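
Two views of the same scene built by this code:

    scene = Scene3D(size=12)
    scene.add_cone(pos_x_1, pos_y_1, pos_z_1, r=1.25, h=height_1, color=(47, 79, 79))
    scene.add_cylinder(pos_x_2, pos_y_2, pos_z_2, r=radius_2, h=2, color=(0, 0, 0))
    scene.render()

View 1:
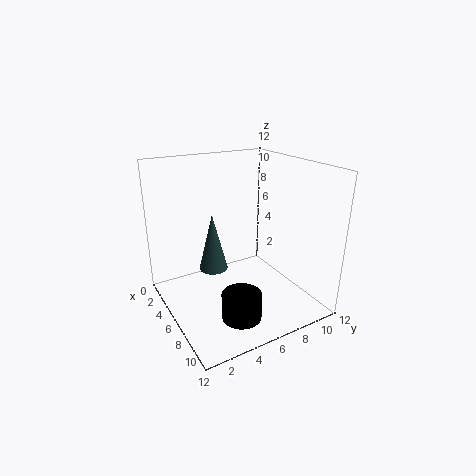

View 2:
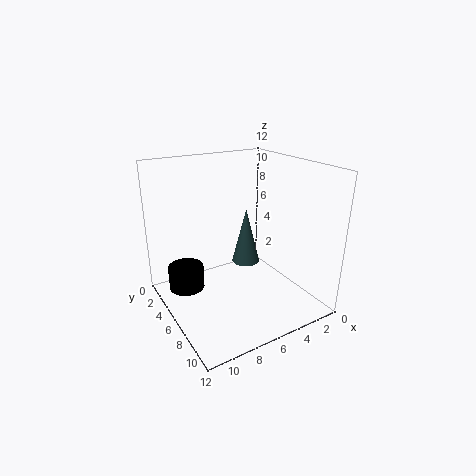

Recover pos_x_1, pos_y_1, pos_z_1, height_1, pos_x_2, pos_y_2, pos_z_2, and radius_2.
pos_x_1 = 4.25, pos_y_1 = 4.5, pos_z_1 = 2.75, height_1 = 5, pos_x_2 = 10, pos_y_2 = 4, pos_z_2 = 1.5, radius_2 = 1.5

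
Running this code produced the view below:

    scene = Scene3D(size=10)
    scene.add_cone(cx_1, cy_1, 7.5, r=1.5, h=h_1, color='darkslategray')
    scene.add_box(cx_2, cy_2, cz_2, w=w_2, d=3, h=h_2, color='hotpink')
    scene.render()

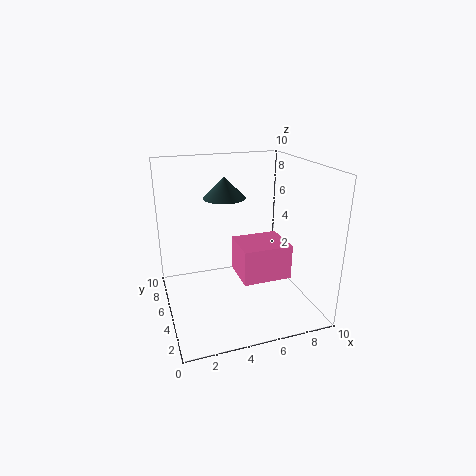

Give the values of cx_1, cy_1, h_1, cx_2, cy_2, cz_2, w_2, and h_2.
cx_1 = 4.5; cy_1 = 6.5; h_1 = 1.5; cx_2 = 5; cy_2 = 3.5; cz_2 = 2; w_2 = 3.5; h_2 = 2.5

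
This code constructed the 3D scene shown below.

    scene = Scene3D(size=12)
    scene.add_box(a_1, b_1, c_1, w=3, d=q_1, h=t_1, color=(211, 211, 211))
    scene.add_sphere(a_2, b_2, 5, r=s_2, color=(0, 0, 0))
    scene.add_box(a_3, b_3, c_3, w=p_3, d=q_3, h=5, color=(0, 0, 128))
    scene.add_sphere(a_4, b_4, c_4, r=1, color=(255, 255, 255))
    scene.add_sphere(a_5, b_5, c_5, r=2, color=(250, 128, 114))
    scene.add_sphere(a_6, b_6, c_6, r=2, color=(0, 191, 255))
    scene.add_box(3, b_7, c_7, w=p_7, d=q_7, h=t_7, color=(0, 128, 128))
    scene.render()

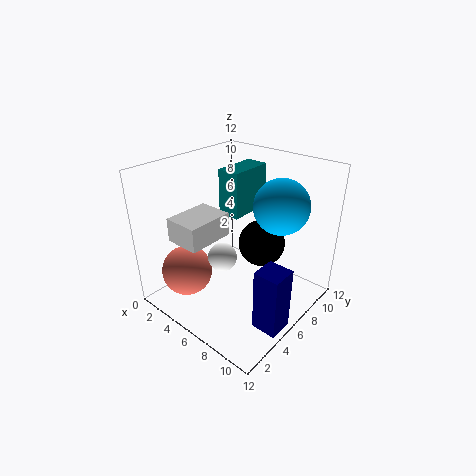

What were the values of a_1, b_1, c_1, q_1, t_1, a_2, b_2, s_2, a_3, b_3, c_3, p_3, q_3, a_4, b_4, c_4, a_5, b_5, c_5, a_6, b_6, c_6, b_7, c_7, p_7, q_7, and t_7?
a_1 = 2; b_1 = 2; c_1 = 6; q_1 = 4; t_1 = 2; a_2 = 7; b_2 = 8; s_2 = 2; a_3 = 10; b_3 = 3; c_3 = 1; p_3 = 2; q_3 = 2; a_4 = 8; b_4 = 2; c_4 = 7; a_5 = 4; b_5 = 2; c_5 = 4; a_6 = 10; b_6 = 6; c_6 = 10; b_7 = 7; c_7 = 7; p_7 = 2; q_7 = 4; t_7 = 4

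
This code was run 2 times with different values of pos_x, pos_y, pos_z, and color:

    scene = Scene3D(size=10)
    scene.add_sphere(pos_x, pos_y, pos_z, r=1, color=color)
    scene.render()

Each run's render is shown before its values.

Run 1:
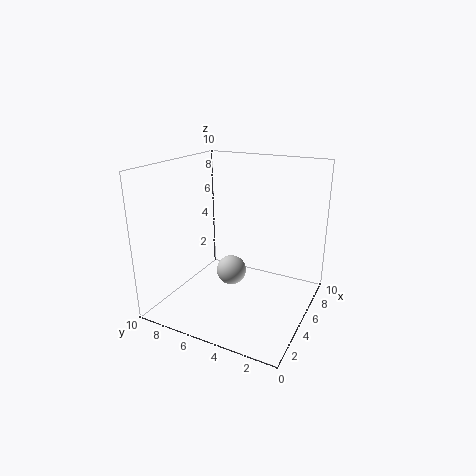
pos_x = 4, pos_y = 5, pos_z = 3, color = 'lightgray'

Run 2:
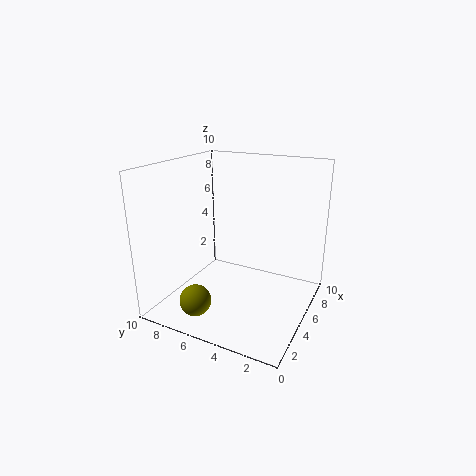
pos_x = 1, pos_y = 6, pos_z = 2, color = 'olive'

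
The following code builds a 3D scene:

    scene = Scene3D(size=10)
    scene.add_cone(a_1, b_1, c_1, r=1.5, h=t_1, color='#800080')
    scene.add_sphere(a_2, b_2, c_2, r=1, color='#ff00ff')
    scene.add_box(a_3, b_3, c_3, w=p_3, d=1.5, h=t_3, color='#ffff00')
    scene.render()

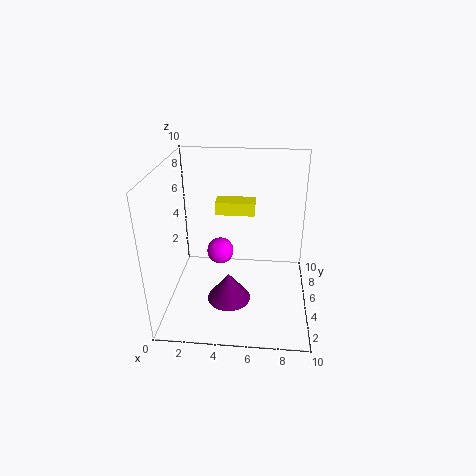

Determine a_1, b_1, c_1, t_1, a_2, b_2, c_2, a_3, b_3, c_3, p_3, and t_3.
a_1 = 4.5; b_1 = 3.5; c_1 = 1; t_1 = 2; a_2 = 3.5; b_2 = 6.5; c_2 = 3; a_3 = 3; b_3 = 7.5; c_3 = 5.5; p_3 = 3; t_3 = 1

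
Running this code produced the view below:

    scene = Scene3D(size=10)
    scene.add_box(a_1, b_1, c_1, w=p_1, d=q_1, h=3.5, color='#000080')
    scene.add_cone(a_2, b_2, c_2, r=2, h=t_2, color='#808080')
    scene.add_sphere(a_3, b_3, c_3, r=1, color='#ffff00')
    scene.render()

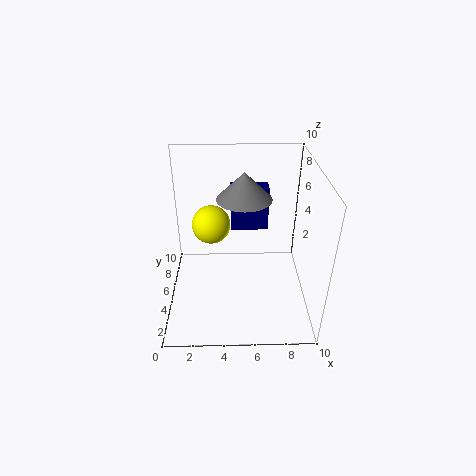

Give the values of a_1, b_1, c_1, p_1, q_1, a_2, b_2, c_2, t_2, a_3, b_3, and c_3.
a_1 = 4.5; b_1 = 8.5; c_1 = 3.5; p_1 = 3; q_1 = 1.5; a_2 = 5.5; b_2 = 7; c_2 = 7; t_2 = 2; a_3 = 3.5; b_3 = 1; c_3 = 8.5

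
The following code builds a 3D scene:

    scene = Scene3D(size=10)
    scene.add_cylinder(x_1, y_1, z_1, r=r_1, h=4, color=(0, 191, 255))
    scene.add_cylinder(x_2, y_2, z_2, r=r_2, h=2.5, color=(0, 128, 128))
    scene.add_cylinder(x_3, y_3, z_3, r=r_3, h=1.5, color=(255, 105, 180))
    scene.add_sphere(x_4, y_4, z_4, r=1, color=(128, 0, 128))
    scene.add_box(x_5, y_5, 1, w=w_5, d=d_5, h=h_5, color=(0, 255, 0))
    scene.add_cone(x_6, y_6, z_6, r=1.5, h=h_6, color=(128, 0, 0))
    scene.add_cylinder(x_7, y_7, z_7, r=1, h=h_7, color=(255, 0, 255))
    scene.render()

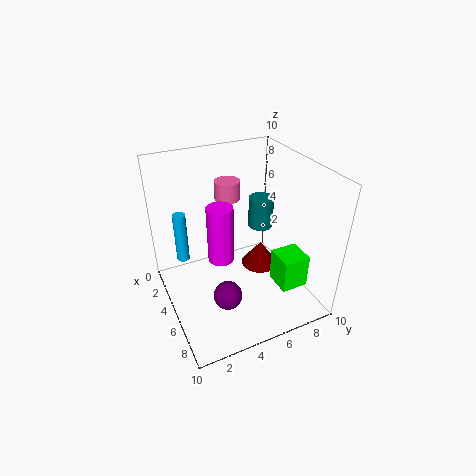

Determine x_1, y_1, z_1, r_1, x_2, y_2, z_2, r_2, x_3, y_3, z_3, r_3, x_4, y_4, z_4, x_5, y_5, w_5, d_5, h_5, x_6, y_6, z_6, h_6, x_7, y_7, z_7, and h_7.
x_1 = 1
y_1 = 2
z_1 = 1.5
r_1 = 0.5
x_2 = 2
y_2 = 8.5
z_2 = 3.5
r_2 = 1
x_3 = 1
y_3 = 6
z_3 = 6
r_3 = 1
x_4 = 6.5
y_4 = 3.5
z_4 = 1.5
x_5 = 5.5
y_5 = 7.5
w_5 = 2
d_5 = 2
h_5 = 2.5
x_6 = 3
y_6 = 8
z_6 = 0.5
h_6 = 2
x_7 = 3
y_7 = 4.5
z_7 = 2
h_7 = 4.5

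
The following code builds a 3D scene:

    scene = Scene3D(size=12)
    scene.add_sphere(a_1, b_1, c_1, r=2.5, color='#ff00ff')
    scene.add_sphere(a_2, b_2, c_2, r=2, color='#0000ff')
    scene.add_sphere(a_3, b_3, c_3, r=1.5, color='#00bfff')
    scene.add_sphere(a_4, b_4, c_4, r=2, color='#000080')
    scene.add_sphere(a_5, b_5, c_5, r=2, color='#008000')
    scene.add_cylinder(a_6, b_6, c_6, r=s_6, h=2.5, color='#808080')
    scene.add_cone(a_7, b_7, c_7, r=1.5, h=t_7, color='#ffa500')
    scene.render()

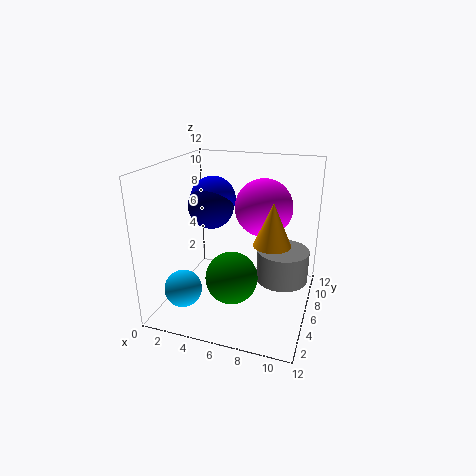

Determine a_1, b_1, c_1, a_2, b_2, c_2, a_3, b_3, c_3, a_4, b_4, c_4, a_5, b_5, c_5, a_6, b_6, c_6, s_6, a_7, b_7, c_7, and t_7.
a_1 = 7.5, b_1 = 8.5, c_1 = 8, a_2 = 3, b_2 = 8, c_2 = 8.5, a_3 = 2.5, b_3 = 2.5, c_3 = 2.5, a_4 = 3, b_4 = 7.5, c_4 = 8, a_5 = 6.5, b_5 = 3, c_5 = 4, a_6 = 10, b_6 = 5, c_6 = 3.5, s_6 = 2, a_7 = 9, b_7 = 5.5, c_7 = 6, t_7 = 3.5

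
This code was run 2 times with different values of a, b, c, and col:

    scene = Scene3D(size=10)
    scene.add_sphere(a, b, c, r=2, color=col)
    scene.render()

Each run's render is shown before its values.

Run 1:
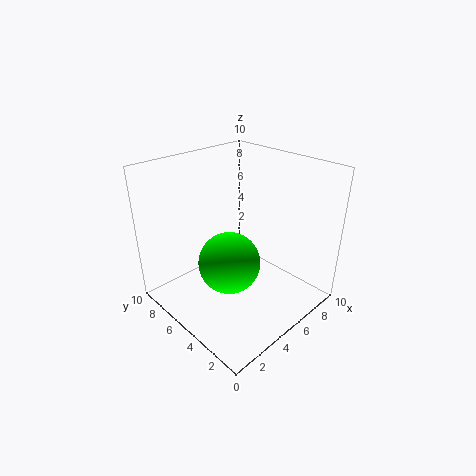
a = 3.25
b = 4
c = 4.25
col = 'lime'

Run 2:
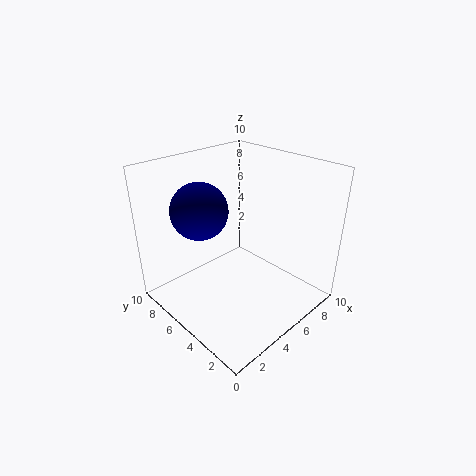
a = 3.5
b = 7.25
c = 6.75
col = 'navy'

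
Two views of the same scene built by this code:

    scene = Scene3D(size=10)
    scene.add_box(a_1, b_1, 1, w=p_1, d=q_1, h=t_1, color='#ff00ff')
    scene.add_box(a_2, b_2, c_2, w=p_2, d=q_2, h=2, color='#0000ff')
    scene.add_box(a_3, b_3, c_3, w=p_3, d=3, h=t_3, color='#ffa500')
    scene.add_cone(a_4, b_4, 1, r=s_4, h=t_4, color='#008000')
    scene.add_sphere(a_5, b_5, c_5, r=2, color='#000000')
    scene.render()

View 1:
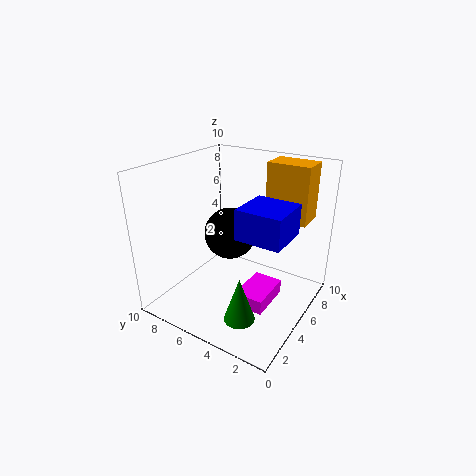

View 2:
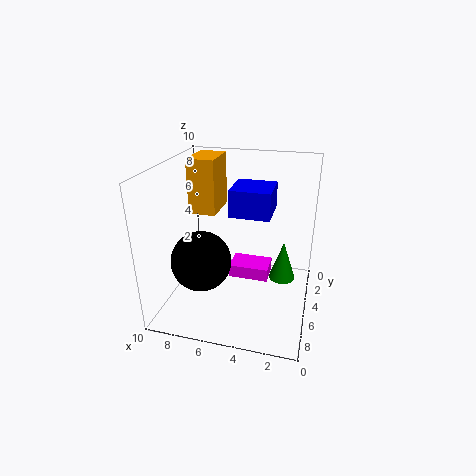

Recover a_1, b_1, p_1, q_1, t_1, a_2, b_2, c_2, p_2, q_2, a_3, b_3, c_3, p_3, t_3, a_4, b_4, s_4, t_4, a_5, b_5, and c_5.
a_1 = 3; b_1 = 2; p_1 = 3; q_1 = 2; t_1 = 1; a_2 = 3; b_2 = 1; c_2 = 6; p_2 = 3; q_2 = 3; a_3 = 7; b_3 = 1; c_3 = 6; p_3 = 2; t_3 = 4; a_4 = 2; b_4 = 3; s_4 = 1; t_4 = 3; a_5 = 7; b_5 = 7; c_5 = 4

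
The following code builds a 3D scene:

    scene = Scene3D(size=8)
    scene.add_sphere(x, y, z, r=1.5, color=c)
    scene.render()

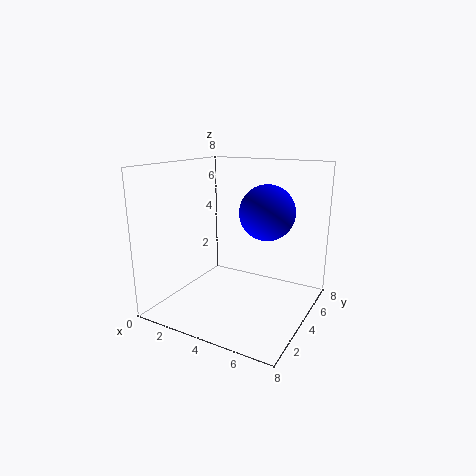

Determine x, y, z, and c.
x = 5.5
y = 4.5
z = 5.5
c = 'blue'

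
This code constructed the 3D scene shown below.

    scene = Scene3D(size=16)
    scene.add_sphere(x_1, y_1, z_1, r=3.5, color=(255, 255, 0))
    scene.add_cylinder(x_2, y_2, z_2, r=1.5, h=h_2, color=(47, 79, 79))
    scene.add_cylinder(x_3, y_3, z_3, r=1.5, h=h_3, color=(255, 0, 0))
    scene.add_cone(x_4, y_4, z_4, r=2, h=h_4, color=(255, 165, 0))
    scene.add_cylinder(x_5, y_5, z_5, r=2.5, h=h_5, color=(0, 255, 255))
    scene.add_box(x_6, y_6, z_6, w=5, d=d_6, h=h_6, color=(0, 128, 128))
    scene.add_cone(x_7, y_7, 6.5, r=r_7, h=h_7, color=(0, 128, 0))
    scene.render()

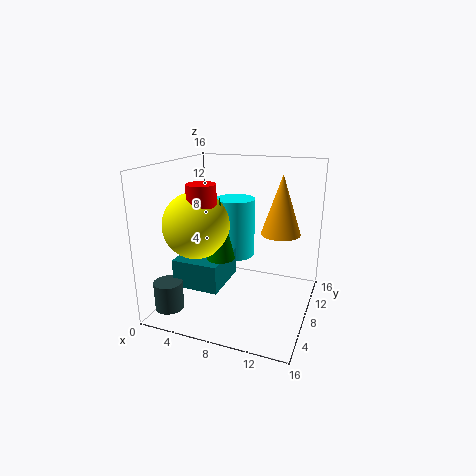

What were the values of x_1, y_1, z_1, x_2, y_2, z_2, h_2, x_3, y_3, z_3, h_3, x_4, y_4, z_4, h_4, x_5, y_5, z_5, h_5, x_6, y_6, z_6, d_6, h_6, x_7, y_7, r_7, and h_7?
x_1 = 4.5; y_1 = 5; z_1 = 10; x_2 = 2.5; y_2 = 2; z_2 = 1.5; h_2 = 3; x_3 = 5.5; y_3 = 4.5; z_3 = 11; h_3 = 3.5; x_4 = 13; y_4 = 7; z_4 = 9.5; h_4 = 6; x_5 = 5.5; y_5 = 13.5; z_5 = 3.5; h_5 = 7.5; x_6 = 2.5; y_6 = 3; z_6 = 3.5; d_6 = 5.5; h_6 = 3; x_7 = 7; y_7 = 5.5; r_7 = 1.5; h_7 = 6.5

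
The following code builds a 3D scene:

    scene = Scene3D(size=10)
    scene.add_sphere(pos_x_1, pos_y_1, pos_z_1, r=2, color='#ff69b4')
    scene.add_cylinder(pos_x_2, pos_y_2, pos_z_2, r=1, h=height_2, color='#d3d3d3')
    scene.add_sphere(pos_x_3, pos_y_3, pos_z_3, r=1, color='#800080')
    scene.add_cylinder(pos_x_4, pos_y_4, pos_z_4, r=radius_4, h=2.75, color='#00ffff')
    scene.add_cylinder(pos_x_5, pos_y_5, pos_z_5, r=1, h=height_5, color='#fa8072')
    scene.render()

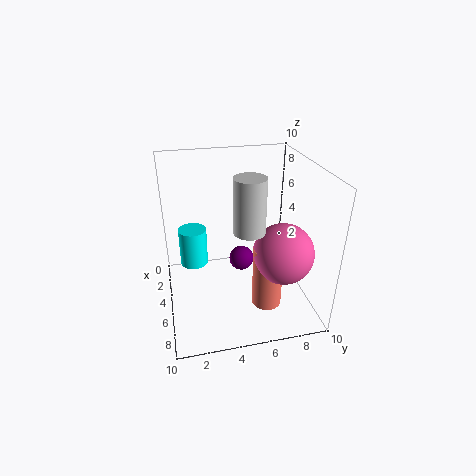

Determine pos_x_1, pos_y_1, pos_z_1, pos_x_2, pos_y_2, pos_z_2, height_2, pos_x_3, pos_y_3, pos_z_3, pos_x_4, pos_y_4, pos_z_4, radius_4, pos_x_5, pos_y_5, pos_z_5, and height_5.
pos_x_1 = 7.25; pos_y_1 = 7.5; pos_z_1 = 4.75; pos_x_2 = 7; pos_y_2 = 5.25; pos_z_2 = 6.5; height_2 = 3.5; pos_x_3 = 2; pos_y_3 = 6; pos_z_3 = 1.25; pos_x_4 = 3.5; pos_y_4 = 2; pos_z_4 = 2.5; radius_4 = 1; pos_x_5 = 7.25; pos_y_5 = 6.5; pos_z_5 = 1; height_5 = 4.25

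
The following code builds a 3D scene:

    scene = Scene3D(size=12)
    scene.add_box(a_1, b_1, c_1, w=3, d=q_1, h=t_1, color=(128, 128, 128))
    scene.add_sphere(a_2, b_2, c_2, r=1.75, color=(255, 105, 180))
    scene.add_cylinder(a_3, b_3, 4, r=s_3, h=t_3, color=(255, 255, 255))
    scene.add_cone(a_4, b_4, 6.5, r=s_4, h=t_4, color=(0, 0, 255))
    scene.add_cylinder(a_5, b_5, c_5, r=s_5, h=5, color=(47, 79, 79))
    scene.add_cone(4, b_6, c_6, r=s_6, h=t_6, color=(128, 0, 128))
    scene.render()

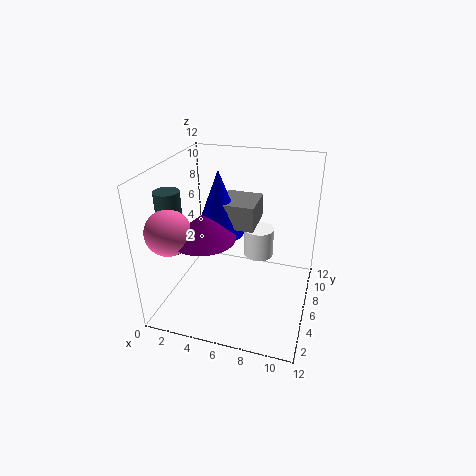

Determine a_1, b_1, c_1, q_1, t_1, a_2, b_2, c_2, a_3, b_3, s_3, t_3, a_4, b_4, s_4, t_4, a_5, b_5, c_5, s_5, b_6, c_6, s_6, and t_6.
a_1 = 4.5; b_1 = 5; c_1 = 7.25; q_1 = 3.25; t_1 = 2; a_2 = 1.75; b_2 = 2.25; c_2 = 7.75; a_3 = 7.5; b_3 = 7.25; s_3 = 1.25; t_3 = 2.5; a_4 = 4.5; b_4 = 5.75; s_4 = 2; t_4 = 5.25; a_5 = 1.25; b_5 = 3.5; c_5 = 5.5; s_5 = 1; b_6 = 3.5; c_6 = 7; s_6 = 2.5; t_6 = 2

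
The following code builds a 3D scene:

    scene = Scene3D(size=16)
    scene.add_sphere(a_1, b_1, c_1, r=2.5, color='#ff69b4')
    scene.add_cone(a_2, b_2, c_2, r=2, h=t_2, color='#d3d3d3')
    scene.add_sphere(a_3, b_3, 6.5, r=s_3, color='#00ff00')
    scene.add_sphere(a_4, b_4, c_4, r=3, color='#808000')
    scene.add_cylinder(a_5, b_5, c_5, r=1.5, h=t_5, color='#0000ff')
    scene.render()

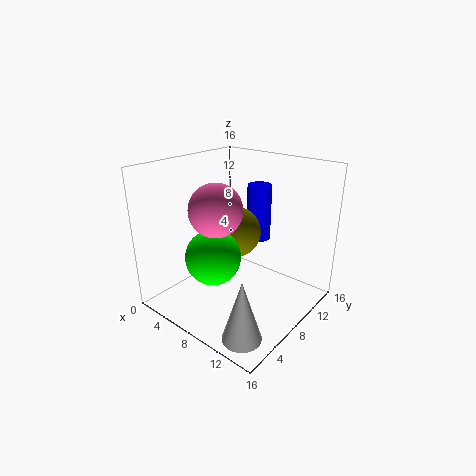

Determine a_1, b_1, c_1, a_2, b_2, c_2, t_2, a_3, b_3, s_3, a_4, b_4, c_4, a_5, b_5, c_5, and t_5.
a_1 = 9.5; b_1 = 3; c_1 = 13; a_2 = 13; b_2 = 2.5; c_2 = 0.5; t_2 = 6.5; a_3 = 7; b_3 = 5; s_3 = 3; a_4 = 6; b_4 = 10; c_4 = 7.5; a_5 = 6.5; b_5 = 14; c_5 = 5.5; t_5 = 7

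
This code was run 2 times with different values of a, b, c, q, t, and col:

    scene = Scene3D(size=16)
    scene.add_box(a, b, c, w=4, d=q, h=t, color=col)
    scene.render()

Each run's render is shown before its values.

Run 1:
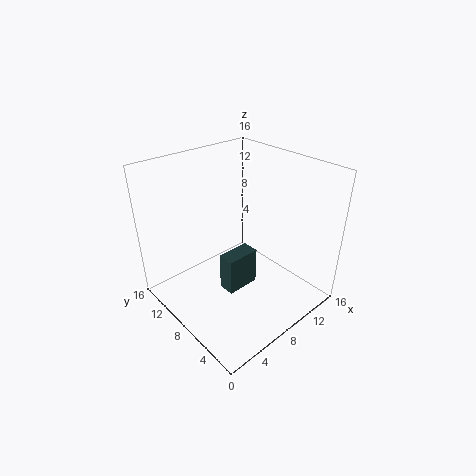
a = 6.5
b = 7.5
c = 1
q = 2
t = 4.5
col = 'darkslategray'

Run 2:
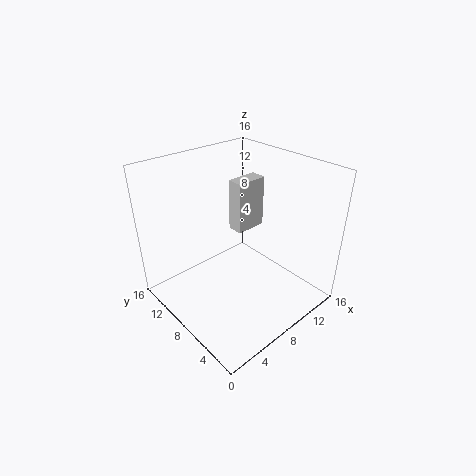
a = 11
b = 11
c = 6
q = 2
t = 6.5
col = 'lightgray'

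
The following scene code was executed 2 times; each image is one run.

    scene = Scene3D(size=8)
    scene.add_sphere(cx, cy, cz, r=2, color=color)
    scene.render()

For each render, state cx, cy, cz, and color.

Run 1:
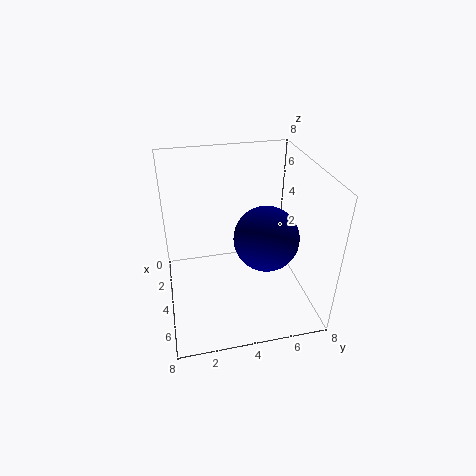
cx = 3, cy = 6, cz = 3, color = 'navy'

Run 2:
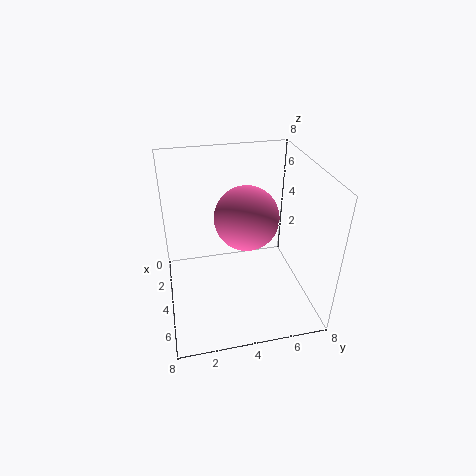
cx = 2, cy = 5, cz = 4, color = 'hotpink'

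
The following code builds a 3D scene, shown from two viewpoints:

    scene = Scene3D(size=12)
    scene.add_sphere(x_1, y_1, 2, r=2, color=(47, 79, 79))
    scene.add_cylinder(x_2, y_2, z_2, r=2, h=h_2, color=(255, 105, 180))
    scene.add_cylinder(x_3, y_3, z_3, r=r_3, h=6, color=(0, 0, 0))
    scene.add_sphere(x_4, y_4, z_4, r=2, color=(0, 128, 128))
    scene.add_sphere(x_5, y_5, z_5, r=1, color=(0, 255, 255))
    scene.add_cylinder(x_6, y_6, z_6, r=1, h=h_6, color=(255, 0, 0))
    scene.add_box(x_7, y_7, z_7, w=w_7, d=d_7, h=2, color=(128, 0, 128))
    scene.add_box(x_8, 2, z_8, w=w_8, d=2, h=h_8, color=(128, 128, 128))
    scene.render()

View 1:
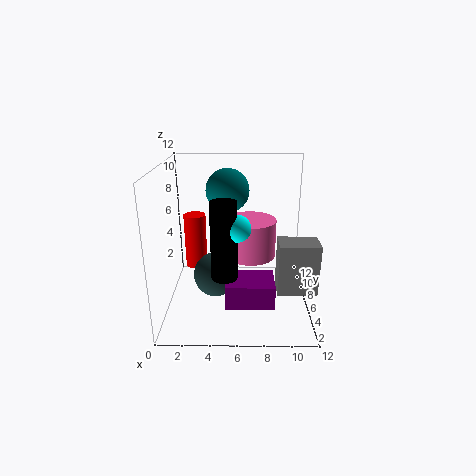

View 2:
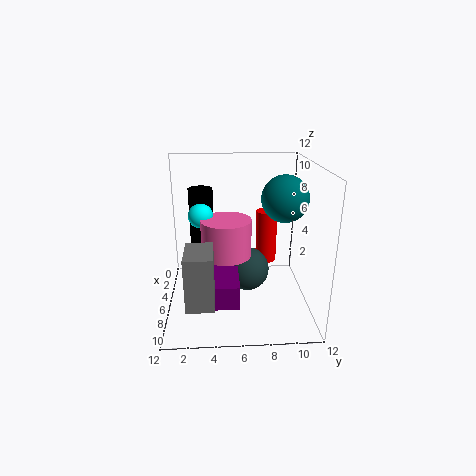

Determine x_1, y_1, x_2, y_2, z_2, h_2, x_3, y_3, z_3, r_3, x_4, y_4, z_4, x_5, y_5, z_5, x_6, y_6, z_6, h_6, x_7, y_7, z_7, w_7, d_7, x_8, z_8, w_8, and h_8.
x_1 = 4
y_1 = 7
x_2 = 7
y_2 = 5
z_2 = 5
h_2 = 3
x_3 = 5
y_3 = 3
z_3 = 4
r_3 = 1
x_4 = 5
y_4 = 10
z_4 = 9
x_5 = 6
y_5 = 3
z_5 = 8
x_6 = 2
y_6 = 9
z_6 = 2
h_6 = 5
x_7 = 5
y_7 = 3
z_7 = 1
w_7 = 4
d_7 = 3
x_8 = 9
z_8 = 3
w_8 = 3
h_8 = 4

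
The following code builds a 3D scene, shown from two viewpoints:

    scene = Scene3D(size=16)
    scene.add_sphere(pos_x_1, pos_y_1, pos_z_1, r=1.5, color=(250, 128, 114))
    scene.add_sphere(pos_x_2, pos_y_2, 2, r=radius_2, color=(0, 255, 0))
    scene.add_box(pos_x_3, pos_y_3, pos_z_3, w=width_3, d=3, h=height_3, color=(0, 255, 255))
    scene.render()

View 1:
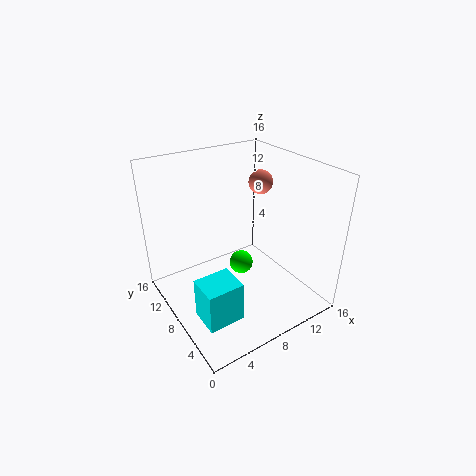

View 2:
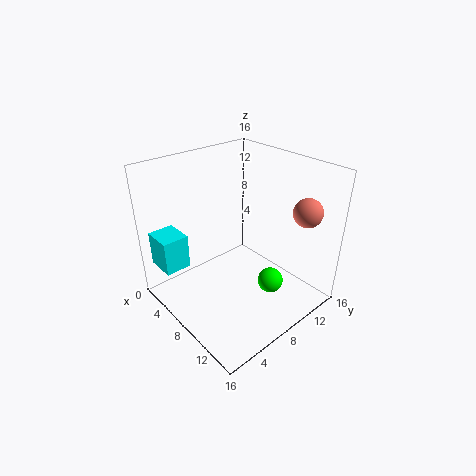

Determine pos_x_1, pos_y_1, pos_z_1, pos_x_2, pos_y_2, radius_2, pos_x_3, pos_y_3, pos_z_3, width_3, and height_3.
pos_x_1 = 14
pos_y_1 = 12
pos_z_1 = 12
pos_x_2 = 10.5
pos_y_2 = 11
radius_2 = 1.5
pos_x_3 = 0.5
pos_y_3 = 1
pos_z_3 = 4
width_3 = 3.5
height_3 = 4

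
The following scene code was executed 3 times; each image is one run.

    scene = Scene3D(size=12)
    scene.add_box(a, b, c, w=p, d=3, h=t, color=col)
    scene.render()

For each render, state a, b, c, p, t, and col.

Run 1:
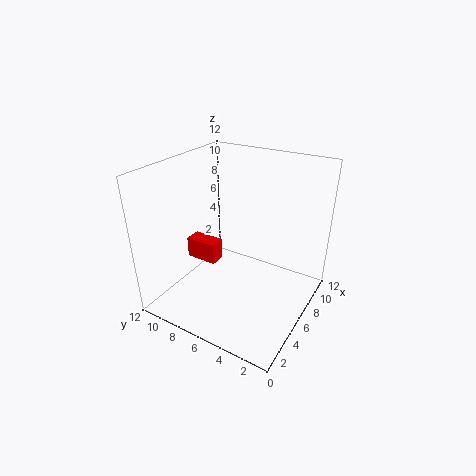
a = 6.5, b = 9, c = 2, p = 1.5, t = 2, col = 'red'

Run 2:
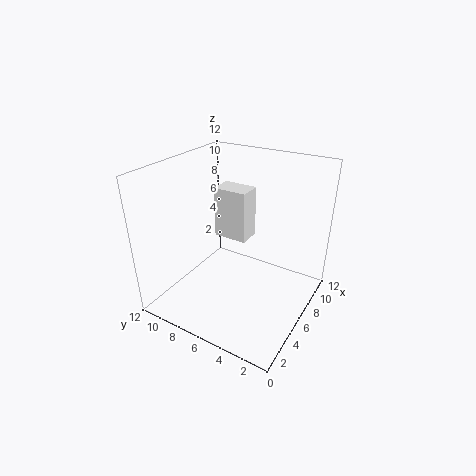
a = 7, b = 6, c = 5, p = 2, t = 4.5, col = 'white'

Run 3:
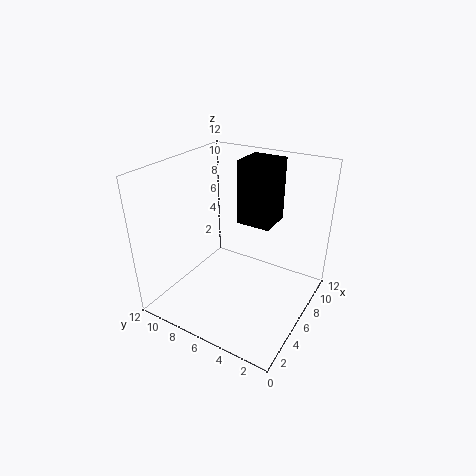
a = 7.5, b = 4, c = 6.5, p = 3, t = 5.5, col = 'black'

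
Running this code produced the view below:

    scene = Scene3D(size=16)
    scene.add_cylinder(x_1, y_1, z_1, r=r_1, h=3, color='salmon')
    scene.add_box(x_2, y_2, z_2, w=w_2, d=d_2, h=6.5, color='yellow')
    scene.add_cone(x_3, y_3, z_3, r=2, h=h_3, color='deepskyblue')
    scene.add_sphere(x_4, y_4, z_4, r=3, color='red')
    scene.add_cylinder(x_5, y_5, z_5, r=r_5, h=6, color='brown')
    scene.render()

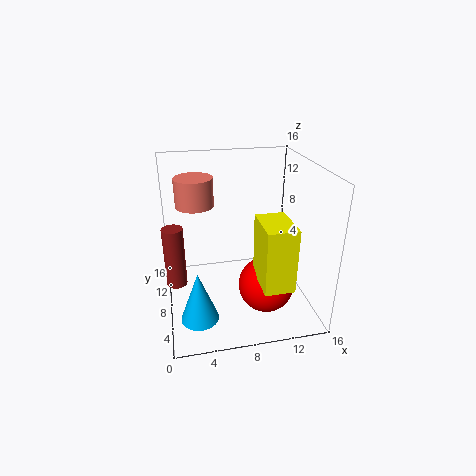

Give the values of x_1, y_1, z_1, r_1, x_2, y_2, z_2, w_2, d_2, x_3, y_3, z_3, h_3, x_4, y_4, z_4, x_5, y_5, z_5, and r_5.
x_1 = 3.5
y_1 = 8.5
z_1 = 12
r_1 = 2
x_2 = 9
y_2 = 0.5
z_2 = 5.5
w_2 = 3
d_2 = 4.5
x_3 = 3
y_3 = 4
z_3 = 1
h_3 = 5.5
x_4 = 10.5
y_4 = 5
z_4 = 3.5
x_5 = 1
y_5 = 4.5
z_5 = 5.5
r_5 = 1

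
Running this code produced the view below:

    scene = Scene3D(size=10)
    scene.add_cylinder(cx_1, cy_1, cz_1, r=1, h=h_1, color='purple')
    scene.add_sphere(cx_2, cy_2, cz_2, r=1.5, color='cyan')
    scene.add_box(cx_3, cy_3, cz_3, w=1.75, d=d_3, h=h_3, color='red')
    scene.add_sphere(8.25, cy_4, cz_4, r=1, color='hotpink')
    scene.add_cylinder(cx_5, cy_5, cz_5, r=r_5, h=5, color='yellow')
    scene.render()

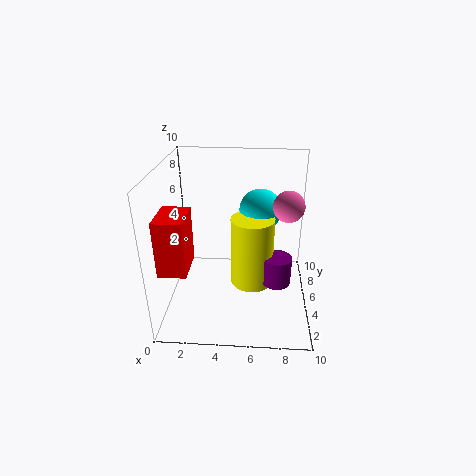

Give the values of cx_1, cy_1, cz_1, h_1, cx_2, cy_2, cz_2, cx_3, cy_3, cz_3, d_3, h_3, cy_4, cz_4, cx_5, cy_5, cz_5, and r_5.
cx_1 = 7.75, cy_1 = 4.25, cz_1 = 2, h_1 = 2, cx_2 = 6.5, cy_2 = 6.5, cz_2 = 6.5, cx_3 = 0.5, cy_3 = 0.75, cz_3 = 4.5, d_3 = 2.5, h_3 = 3.5, cy_4 = 4.25, cz_4 = 7.75, cx_5 = 6, cy_5 = 5, cz_5 = 1.5, r_5 = 1.5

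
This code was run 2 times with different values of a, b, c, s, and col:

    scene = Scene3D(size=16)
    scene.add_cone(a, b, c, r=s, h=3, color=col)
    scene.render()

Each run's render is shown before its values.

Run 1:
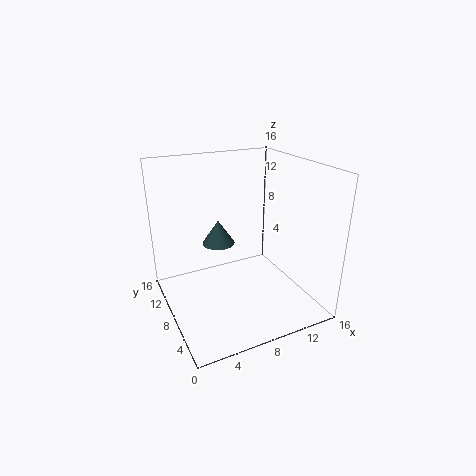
a = 7.5, b = 12.5, c = 5.5, s = 2, col = 'darkslategray'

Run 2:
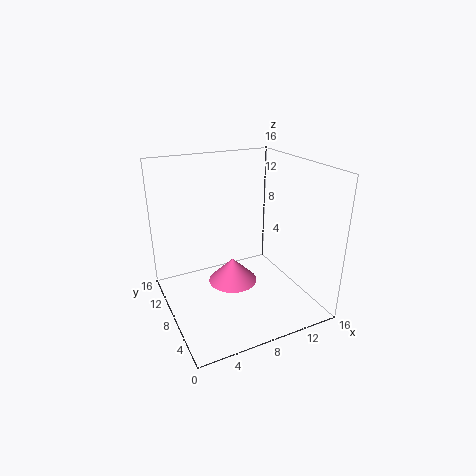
a = 8.5, b = 10.5, c = 1, s = 3, col = 'hotpink'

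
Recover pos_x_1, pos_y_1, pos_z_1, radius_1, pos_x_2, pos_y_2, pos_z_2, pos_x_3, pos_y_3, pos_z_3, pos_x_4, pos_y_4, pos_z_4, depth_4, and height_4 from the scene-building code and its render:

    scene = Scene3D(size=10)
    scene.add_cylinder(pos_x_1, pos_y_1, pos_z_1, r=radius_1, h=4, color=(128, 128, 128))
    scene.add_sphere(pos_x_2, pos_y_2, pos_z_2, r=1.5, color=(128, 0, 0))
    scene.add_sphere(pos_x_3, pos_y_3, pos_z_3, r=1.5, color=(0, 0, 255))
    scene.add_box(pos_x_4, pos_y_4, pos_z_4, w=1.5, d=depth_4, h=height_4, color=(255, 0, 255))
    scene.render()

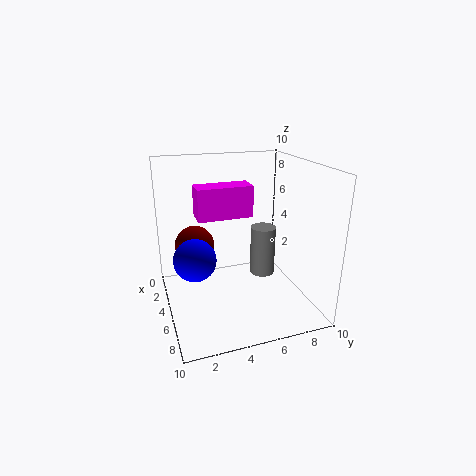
pos_x_1 = 2.5, pos_y_1 = 8, pos_z_1 = 0.5, radius_1 = 1, pos_x_2 = 2, pos_y_2 = 2.5, pos_z_2 = 3.5, pos_x_3 = 4.5, pos_y_3 = 2, pos_z_3 = 3.5, pos_x_4 = 5, pos_y_4 = 2, pos_z_4 = 7, depth_4 = 3.5, height_4 = 2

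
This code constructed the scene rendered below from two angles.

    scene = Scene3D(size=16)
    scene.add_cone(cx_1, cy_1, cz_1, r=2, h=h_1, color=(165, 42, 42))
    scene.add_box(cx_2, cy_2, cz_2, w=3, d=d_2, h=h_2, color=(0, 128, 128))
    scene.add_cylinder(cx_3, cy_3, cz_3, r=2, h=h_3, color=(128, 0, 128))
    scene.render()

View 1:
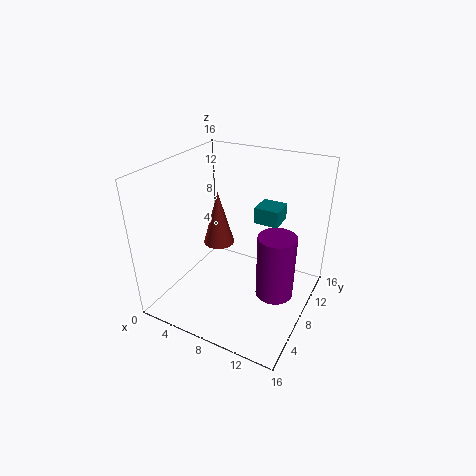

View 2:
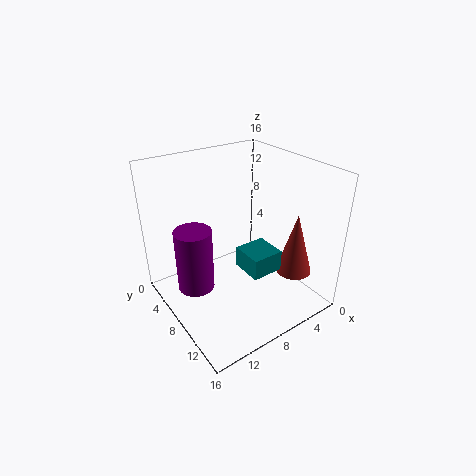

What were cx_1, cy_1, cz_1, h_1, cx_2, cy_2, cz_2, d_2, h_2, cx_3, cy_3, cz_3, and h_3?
cx_1 = 3
cy_1 = 12
cz_1 = 4
h_1 = 7
cx_2 = 8
cy_2 = 12
cz_2 = 8
d_2 = 3
h_2 = 2
cx_3 = 13
cy_3 = 7
cz_3 = 3
h_3 = 7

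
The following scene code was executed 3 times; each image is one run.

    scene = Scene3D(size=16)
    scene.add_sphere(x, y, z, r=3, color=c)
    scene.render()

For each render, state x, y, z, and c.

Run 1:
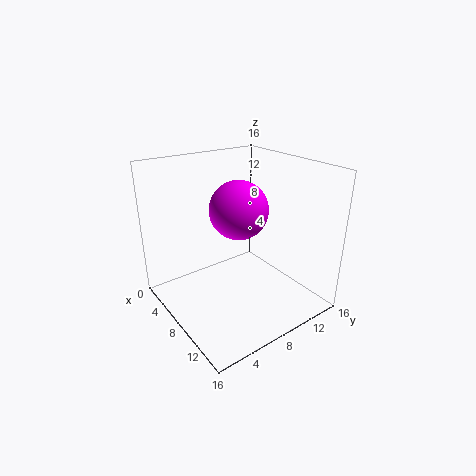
x = 9.5
y = 7
z = 12
c = 'magenta'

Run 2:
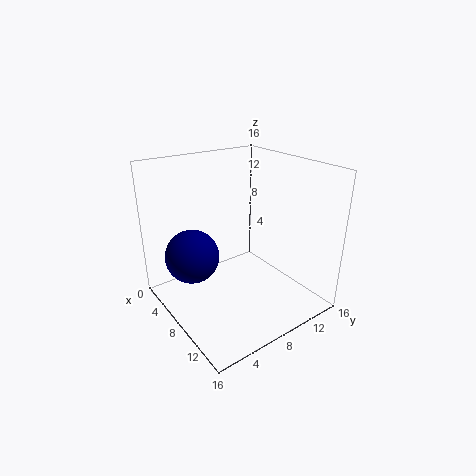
x = 5.5
y = 3.5
z = 6
c = 'navy'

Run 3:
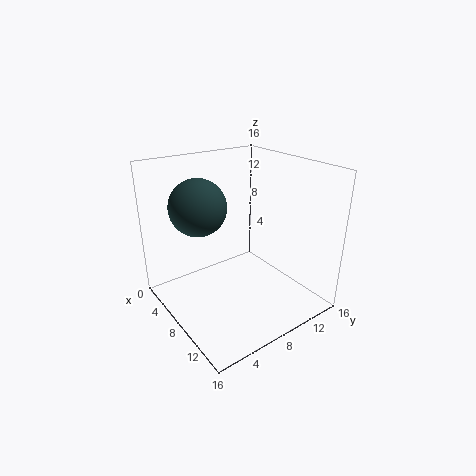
x = 6.5
y = 4
z = 12
c = 'darkslategray'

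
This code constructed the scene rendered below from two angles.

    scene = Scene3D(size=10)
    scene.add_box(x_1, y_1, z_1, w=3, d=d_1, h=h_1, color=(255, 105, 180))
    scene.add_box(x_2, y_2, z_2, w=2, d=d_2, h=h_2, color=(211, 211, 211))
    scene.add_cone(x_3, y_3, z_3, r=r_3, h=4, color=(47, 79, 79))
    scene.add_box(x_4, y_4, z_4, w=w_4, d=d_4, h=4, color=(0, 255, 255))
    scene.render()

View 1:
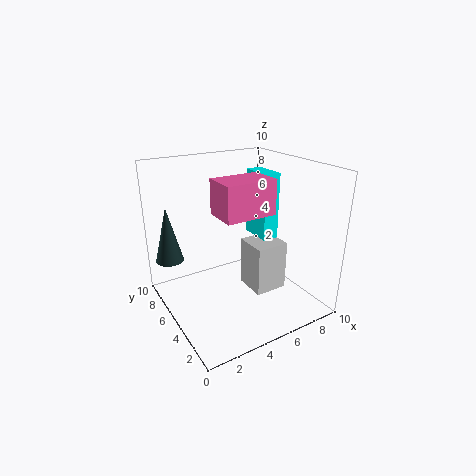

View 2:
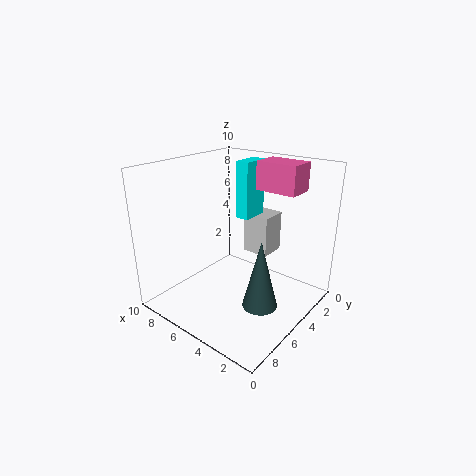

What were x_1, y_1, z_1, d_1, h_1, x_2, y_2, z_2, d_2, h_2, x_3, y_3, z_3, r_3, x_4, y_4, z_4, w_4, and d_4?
x_1 = 2; y_1 = 1; z_1 = 8; d_1 = 2; h_1 = 2; x_2 = 4; y_2 = 1; z_2 = 3; d_2 = 2; h_2 = 3; x_3 = 1; y_3 = 8; z_3 = 3; r_3 = 1; x_4 = 5; y_4 = 2; z_4 = 6; w_4 = 1; d_4 = 2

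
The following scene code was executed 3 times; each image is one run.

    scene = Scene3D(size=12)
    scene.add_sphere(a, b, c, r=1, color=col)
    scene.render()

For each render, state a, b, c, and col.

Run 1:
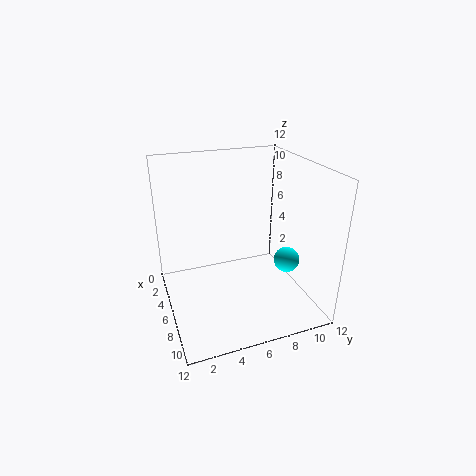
a = 9; b = 9; c = 5; col = 'cyan'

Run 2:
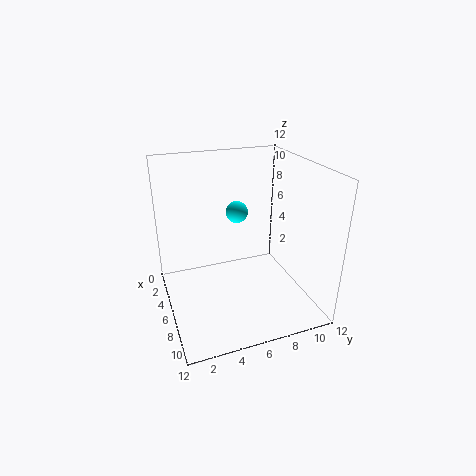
a = 3; b = 7; c = 7; col = 'cyan'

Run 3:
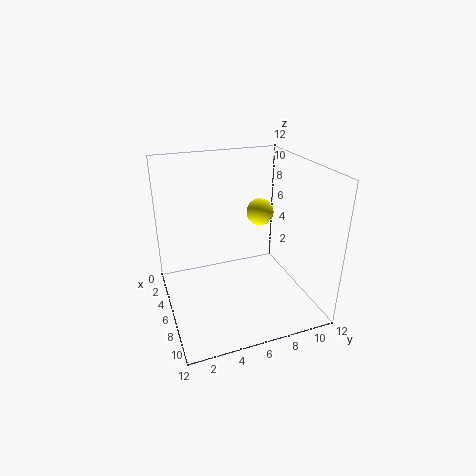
a = 8; b = 7; c = 9; col = 'yellow'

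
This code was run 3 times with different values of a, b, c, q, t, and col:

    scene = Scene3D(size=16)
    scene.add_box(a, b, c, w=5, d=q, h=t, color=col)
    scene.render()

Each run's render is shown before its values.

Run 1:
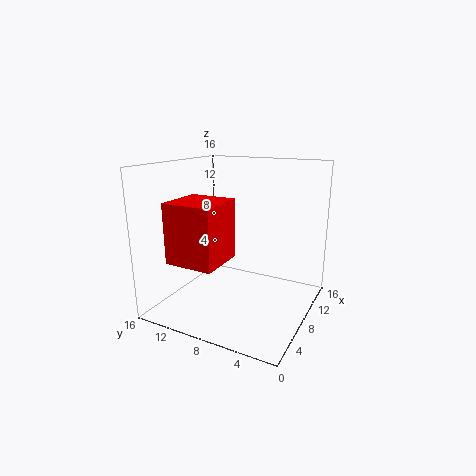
a = 0.5
b = 7
c = 7
q = 5
t = 6
col = 'red'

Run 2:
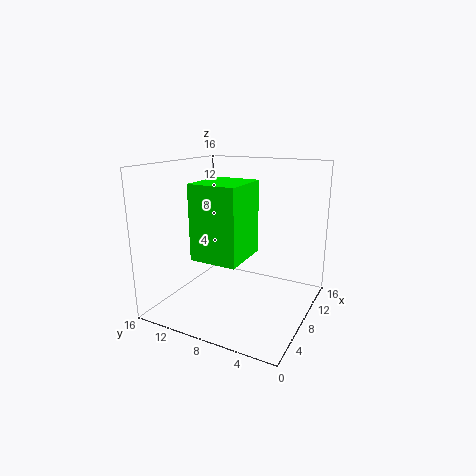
a = 0.5
b = 4.5
c = 8
q = 4.5
t = 7
col = 'lime'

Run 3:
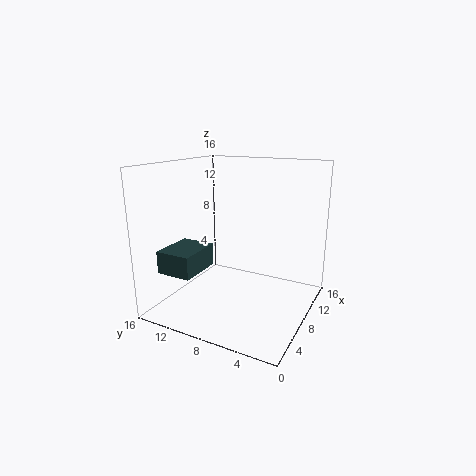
a = 2.5
b = 11
c = 4.5
q = 4
t = 2.5
col = 'darkslategray'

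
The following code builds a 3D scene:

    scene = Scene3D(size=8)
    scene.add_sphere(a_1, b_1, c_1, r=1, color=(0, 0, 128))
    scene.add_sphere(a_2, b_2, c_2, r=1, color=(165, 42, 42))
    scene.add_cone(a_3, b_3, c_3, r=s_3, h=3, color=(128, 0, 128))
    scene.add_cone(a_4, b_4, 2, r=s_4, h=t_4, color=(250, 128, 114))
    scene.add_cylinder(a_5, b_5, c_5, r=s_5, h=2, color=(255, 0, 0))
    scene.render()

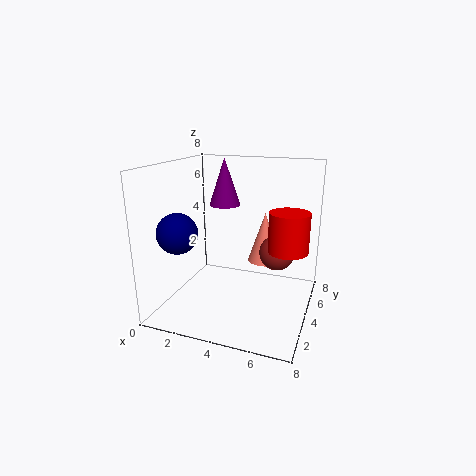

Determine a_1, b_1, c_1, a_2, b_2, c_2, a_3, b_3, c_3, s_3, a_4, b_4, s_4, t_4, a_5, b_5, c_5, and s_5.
a_1 = 2
b_1 = 1
c_1 = 5
a_2 = 6
b_2 = 5
c_2 = 3
a_3 = 2
b_3 = 7
c_3 = 5
s_3 = 1
a_4 = 5
b_4 = 6
s_4 = 1
t_4 = 3
a_5 = 7
b_5 = 3
c_5 = 4
s_5 = 1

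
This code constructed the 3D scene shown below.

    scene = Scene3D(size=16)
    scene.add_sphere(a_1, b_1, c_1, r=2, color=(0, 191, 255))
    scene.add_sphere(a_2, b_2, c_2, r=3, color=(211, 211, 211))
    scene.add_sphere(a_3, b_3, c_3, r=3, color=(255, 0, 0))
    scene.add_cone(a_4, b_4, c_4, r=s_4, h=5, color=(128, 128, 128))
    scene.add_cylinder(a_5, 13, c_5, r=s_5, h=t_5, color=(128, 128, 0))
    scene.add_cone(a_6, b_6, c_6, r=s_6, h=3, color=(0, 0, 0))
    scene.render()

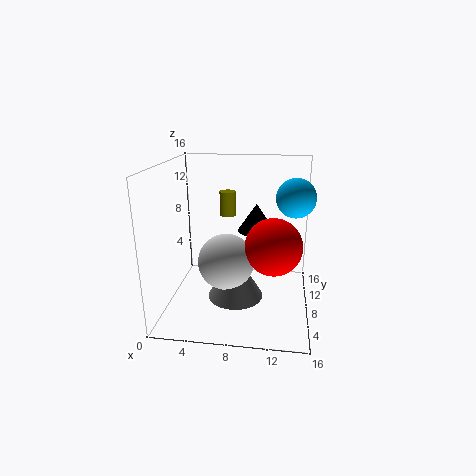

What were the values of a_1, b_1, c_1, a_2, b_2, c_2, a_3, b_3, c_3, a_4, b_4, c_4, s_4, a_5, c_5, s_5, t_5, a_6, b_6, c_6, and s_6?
a_1 = 14, b_1 = 7, c_1 = 13, a_2 = 7, b_2 = 6, c_2 = 6, a_3 = 12, b_3 = 6, c_3 = 8, a_4 = 8, b_4 = 6, c_4 = 2, s_4 = 3, a_5 = 6, c_5 = 9, s_5 = 1, t_5 = 3, a_6 = 10, b_6 = 8, c_6 = 9, s_6 = 2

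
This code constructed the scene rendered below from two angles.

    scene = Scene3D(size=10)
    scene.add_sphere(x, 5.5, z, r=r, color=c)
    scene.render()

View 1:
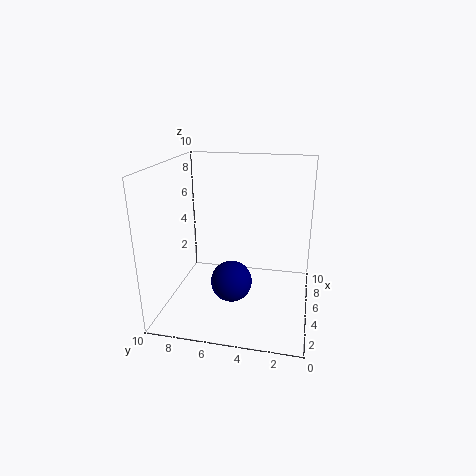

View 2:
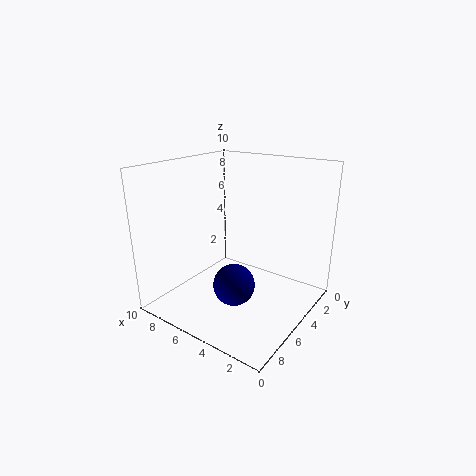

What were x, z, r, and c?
x = 5
z = 1.5
r = 1.5
c = 'navy'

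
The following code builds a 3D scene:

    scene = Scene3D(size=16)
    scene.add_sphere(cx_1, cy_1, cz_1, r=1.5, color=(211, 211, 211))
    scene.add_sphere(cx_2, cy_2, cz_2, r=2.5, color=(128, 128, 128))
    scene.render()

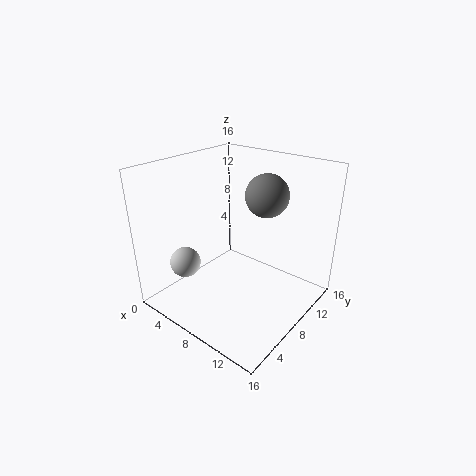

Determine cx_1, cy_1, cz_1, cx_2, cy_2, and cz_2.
cx_1 = 6.5; cy_1 = 1.5; cz_1 = 7.5; cx_2 = 9; cy_2 = 12; cz_2 = 12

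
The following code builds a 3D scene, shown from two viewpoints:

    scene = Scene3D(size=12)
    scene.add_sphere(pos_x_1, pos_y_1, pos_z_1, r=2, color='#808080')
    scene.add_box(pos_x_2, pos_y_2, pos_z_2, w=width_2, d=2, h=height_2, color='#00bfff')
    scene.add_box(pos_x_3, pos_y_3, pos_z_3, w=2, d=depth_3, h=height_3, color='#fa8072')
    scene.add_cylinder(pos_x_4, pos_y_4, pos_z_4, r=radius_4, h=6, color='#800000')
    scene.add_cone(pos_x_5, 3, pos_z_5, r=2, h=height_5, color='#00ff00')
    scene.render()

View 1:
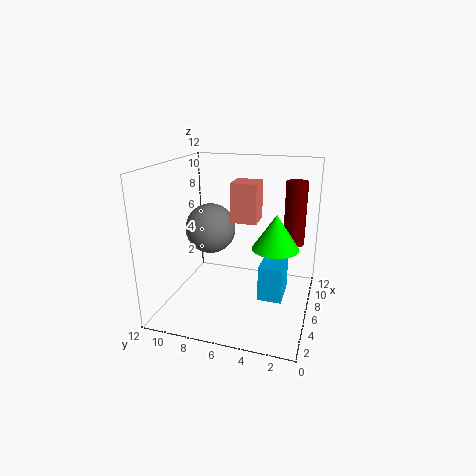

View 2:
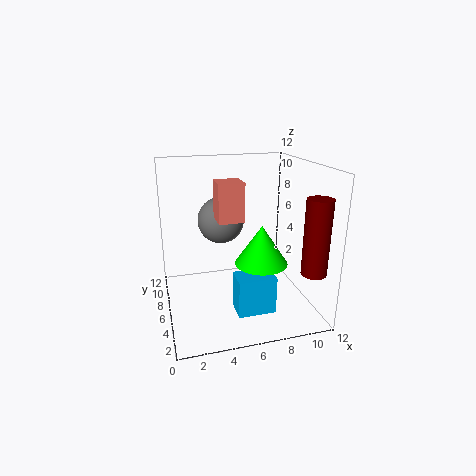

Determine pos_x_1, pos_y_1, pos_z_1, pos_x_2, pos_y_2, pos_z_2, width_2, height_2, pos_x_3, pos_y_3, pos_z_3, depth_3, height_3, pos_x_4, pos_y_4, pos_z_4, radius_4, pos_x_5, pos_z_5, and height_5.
pos_x_1 = 5
pos_y_1 = 8
pos_z_1 = 7
pos_x_2 = 5
pos_y_2 = 2
pos_z_2 = 1
width_2 = 3
height_2 = 3
pos_x_3 = 4
pos_y_3 = 4
pos_z_3 = 8
depth_3 = 2
height_3 = 3
pos_x_4 = 11
pos_y_4 = 2
pos_z_4 = 4
radius_4 = 1
pos_x_5 = 7
pos_z_5 = 5
height_5 = 3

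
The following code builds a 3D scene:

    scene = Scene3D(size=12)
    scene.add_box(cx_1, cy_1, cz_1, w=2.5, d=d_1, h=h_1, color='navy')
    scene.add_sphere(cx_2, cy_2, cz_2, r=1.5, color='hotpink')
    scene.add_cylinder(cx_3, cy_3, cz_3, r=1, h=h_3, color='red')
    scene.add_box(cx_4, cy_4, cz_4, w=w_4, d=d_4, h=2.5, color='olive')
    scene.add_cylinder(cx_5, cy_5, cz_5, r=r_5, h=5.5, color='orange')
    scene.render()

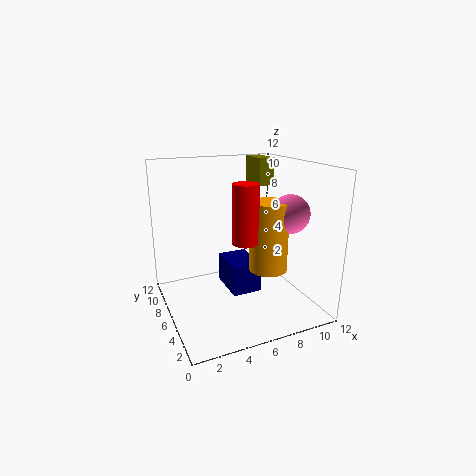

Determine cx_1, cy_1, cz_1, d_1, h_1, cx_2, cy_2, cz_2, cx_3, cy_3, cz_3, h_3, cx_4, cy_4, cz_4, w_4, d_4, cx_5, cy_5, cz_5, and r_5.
cx_1 = 5, cy_1 = 4.5, cz_1 = 1.5, d_1 = 3.5, h_1 = 2.5, cx_2 = 9, cy_2 = 3, cz_2 = 8.5, cx_3 = 5.5, cy_3 = 3.5, cz_3 = 6.5, h_3 = 4.5, cx_4 = 9.5, cy_4 = 9, cz_4 = 9.5, w_4 = 1.5, d_4 = 3, cx_5 = 7.5, cy_5 = 3.5, cz_5 = 4, r_5 = 1.5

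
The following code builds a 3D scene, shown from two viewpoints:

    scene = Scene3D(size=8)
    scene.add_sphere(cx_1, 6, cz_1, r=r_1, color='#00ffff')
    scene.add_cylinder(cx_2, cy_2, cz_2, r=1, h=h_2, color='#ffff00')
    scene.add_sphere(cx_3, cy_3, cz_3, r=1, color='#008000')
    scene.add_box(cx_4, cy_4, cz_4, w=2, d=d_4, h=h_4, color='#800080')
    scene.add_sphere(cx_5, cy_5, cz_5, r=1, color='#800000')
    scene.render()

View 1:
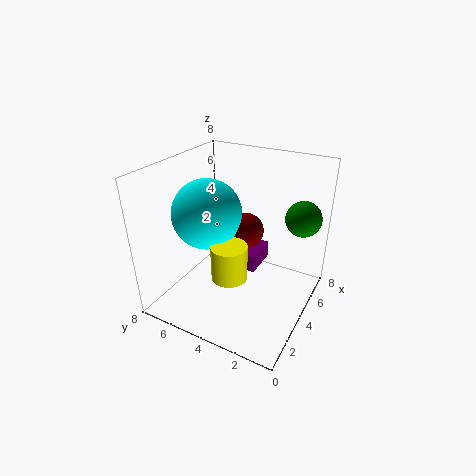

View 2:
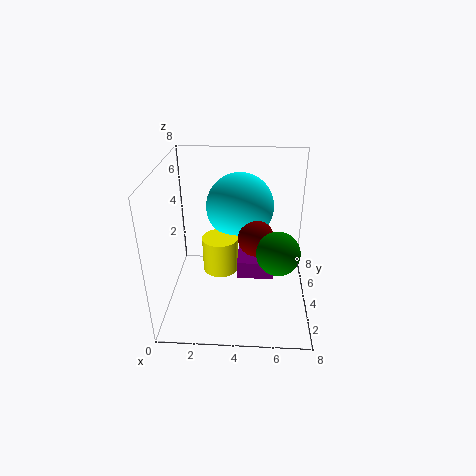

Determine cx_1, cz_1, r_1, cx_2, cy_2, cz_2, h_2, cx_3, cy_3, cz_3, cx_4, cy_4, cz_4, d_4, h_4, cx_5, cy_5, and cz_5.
cx_1 = 4
cz_1 = 5
r_1 = 2
cx_2 = 3
cy_2 = 4
cz_2 = 2
h_2 = 2
cx_3 = 6
cy_3 = 1
cz_3 = 5
cx_4 = 4
cy_4 = 3
cz_4 = 2
d_4 = 2
h_4 = 1
cx_5 = 5
cy_5 = 4
cz_5 = 4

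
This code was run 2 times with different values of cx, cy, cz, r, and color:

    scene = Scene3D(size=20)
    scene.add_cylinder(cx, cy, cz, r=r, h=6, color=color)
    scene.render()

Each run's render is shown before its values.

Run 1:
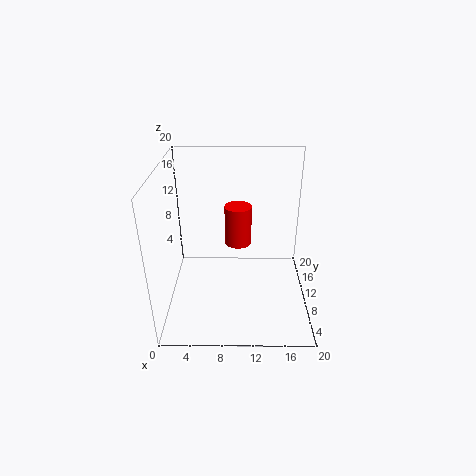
cx = 10, cy = 14, cz = 7, r = 2, color = 'red'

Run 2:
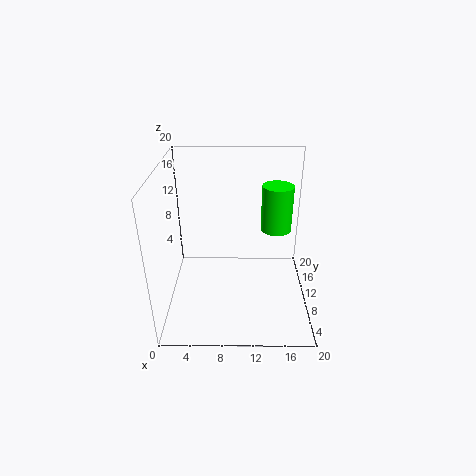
cx = 15, cy = 9, cz = 12, r = 2, color = 'lime'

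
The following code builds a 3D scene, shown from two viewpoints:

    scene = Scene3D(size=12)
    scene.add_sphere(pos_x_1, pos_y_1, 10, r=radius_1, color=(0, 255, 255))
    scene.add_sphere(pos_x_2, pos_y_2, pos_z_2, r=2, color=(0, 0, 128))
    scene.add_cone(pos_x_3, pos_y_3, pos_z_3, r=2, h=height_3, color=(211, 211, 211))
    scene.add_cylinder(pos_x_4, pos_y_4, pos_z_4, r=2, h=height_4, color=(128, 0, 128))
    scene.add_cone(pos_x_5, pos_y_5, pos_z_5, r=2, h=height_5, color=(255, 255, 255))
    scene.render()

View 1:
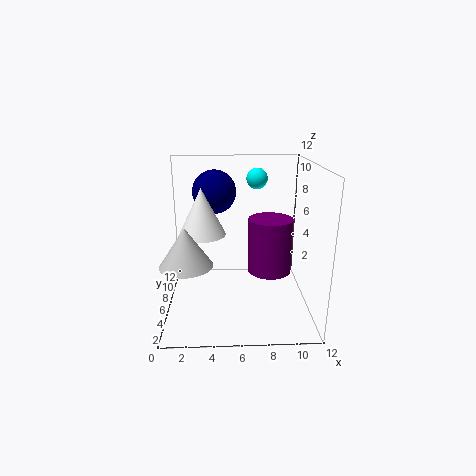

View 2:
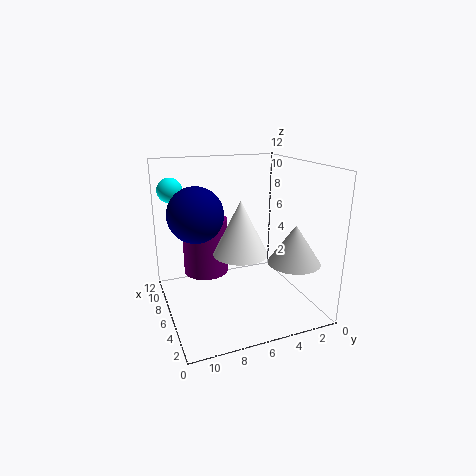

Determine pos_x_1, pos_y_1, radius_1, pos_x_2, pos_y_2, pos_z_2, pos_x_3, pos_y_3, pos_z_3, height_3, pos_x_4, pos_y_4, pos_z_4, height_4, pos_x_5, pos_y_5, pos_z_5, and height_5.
pos_x_1 = 8
pos_y_1 = 11
radius_1 = 1
pos_x_2 = 4
pos_y_2 = 10
pos_z_2 = 9
pos_x_3 = 2
pos_y_3 = 3
pos_z_3 = 5
height_3 = 3
pos_x_4 = 9
pos_y_4 = 8
pos_z_4 = 2
height_4 = 5
pos_x_5 = 3
pos_y_5 = 7
pos_z_5 = 6
height_5 = 4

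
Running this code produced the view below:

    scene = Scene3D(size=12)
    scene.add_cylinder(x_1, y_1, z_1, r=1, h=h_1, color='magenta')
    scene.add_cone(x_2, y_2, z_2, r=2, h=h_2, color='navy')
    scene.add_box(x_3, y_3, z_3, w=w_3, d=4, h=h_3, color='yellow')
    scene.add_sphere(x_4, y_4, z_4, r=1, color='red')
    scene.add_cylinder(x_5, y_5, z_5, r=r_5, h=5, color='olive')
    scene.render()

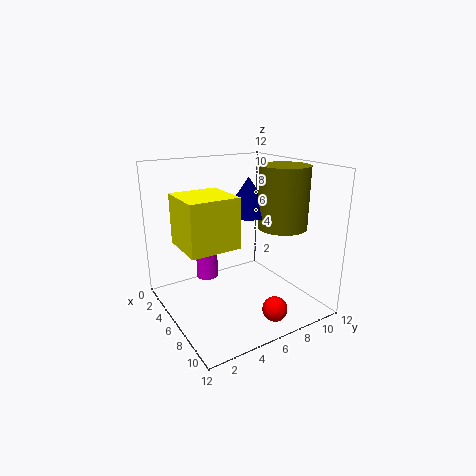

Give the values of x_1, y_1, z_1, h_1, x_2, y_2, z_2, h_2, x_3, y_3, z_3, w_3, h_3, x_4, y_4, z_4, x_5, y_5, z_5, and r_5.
x_1 = 2
y_1 = 5
z_1 = 1
h_1 = 4
x_2 = 6
y_2 = 7
z_2 = 8
h_2 = 3
x_3 = 4
y_3 = 1
z_3 = 6
w_3 = 4
h_3 = 4
x_4 = 10
y_4 = 7
z_4 = 1
x_5 = 8
y_5 = 9
z_5 = 7
r_5 = 2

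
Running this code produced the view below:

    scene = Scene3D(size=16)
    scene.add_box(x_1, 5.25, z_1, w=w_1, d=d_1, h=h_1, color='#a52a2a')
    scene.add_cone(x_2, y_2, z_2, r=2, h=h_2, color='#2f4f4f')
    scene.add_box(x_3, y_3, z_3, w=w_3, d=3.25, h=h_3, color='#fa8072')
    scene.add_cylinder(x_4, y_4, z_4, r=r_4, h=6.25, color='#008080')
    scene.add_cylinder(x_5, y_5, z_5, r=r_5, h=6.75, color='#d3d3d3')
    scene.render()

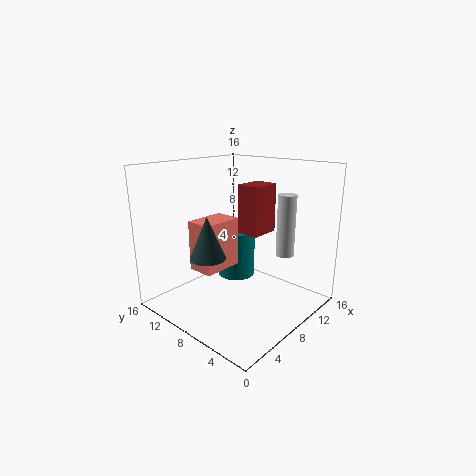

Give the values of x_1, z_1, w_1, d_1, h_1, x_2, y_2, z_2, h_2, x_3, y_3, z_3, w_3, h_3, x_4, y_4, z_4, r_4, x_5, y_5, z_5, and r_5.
x_1 = 7.75; z_1 = 8.75; w_1 = 3.25; d_1 = 2.5; h_1 = 5.25; x_2 = 5; y_2 = 9.75; z_2 = 6; h_2 = 4.75; x_3 = 5.75; y_3 = 10.5; z_3 = 3.25; w_3 = 5; h_3 = 6; x_4 = 13.25; y_4 = 13; z_4 = 0.25; r_4 = 2.5; x_5 = 11; y_5 = 3.75; z_5 = 6.25; r_5 = 1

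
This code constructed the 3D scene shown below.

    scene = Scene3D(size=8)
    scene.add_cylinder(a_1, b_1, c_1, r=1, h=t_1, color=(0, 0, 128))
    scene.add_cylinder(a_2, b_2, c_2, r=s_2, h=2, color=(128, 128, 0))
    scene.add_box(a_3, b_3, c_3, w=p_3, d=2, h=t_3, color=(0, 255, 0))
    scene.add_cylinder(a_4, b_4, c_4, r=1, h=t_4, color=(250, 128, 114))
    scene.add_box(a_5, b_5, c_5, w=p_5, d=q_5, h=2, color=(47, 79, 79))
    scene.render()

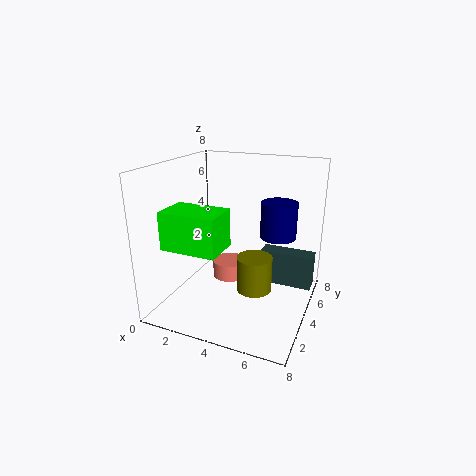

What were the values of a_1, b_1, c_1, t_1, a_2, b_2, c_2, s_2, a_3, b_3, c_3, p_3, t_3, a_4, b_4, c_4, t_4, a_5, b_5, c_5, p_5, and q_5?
a_1 = 6; b_1 = 5; c_1 = 4; t_1 = 2; a_2 = 5; b_2 = 4; c_2 = 1; s_2 = 1; a_3 = 1; b_3 = 1; c_3 = 4; p_3 = 3; t_3 = 2; a_4 = 3; b_4 = 5; c_4 = 1; t_4 = 1; a_5 = 5; b_5 = 5; c_5 = 1; p_5 = 3; q_5 = 1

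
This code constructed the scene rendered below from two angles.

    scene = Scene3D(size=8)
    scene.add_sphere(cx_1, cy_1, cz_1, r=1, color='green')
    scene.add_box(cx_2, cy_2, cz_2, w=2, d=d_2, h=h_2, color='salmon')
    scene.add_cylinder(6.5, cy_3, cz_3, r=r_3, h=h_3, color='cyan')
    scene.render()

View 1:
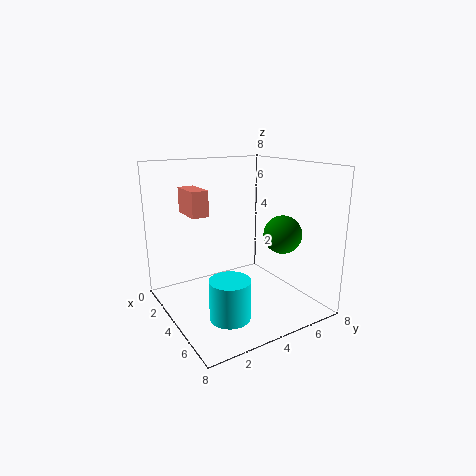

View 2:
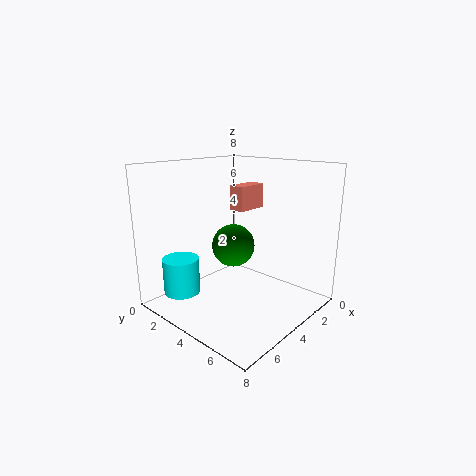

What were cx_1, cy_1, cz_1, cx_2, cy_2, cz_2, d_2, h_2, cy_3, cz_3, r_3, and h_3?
cx_1 = 6
cy_1 = 5.5
cz_1 = 4.5
cx_2 = 0.5
cy_2 = 2
cz_2 = 5
d_2 = 1
h_2 = 1.5
cy_3 = 2
cz_3 = 1
r_3 = 1
h_3 = 2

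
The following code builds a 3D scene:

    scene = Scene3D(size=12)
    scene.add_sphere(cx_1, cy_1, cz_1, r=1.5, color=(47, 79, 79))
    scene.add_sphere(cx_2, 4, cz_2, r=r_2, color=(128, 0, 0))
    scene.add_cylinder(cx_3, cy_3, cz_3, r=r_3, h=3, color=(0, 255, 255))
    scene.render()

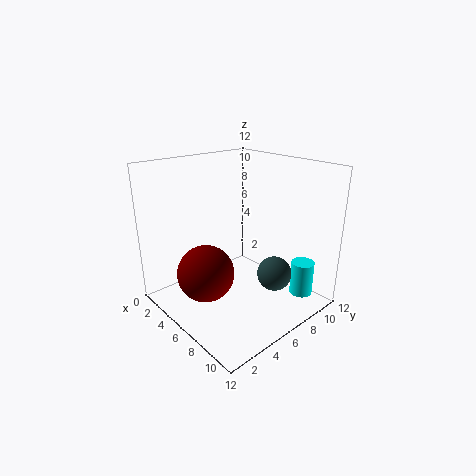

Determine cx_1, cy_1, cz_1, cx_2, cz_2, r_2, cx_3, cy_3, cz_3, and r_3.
cx_1 = 8; cy_1 = 8.5; cz_1 = 2.5; cx_2 = 4; cz_2 = 2.5; r_2 = 2.5; cx_3 = 9.5; cy_3 = 10.5; cz_3 = 0.5; r_3 = 1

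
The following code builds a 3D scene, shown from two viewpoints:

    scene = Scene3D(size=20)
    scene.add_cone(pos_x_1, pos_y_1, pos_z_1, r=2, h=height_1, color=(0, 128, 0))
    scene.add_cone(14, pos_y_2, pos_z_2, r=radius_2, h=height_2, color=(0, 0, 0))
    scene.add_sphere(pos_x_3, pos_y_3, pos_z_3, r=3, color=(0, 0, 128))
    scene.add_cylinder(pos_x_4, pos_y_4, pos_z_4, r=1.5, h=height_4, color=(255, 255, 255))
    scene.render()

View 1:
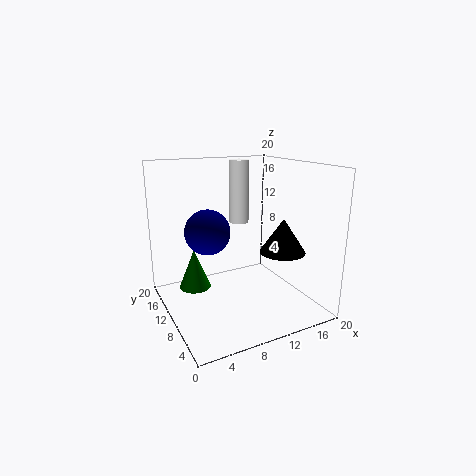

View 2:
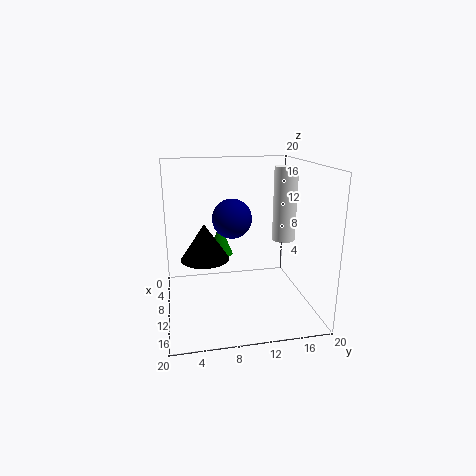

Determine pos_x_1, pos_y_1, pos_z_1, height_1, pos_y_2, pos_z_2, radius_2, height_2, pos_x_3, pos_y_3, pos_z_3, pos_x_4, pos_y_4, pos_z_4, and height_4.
pos_x_1 = 3
pos_y_1 = 8.5
pos_z_1 = 5
height_1 = 5
pos_y_2 = 5
pos_z_2 = 9
radius_2 = 3
height_2 = 4.5
pos_x_3 = 5.5
pos_y_3 = 10
pos_z_3 = 11.5
pos_x_4 = 13
pos_y_4 = 15.5
pos_z_4 = 10.5
height_4 = 9.5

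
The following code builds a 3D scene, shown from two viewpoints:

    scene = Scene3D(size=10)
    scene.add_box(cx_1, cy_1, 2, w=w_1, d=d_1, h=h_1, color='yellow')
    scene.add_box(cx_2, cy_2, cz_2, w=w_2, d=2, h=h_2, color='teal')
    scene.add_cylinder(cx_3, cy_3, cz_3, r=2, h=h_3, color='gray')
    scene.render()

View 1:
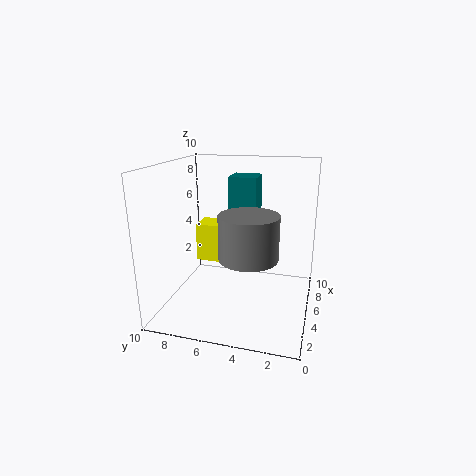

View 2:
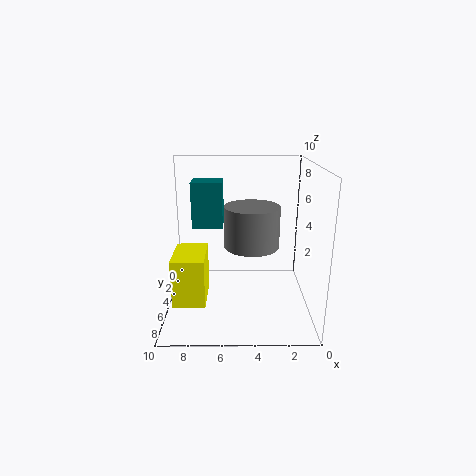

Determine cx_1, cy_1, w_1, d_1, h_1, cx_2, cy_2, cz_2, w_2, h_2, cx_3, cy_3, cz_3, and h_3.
cx_1 = 7, cy_1 = 6, w_1 = 2, d_1 = 3, h_1 = 3, cx_2 = 6, cy_2 = 4, cz_2 = 6, w_2 = 2, h_2 = 3, cx_3 = 4, cy_3 = 4, cz_3 = 4, h_3 = 3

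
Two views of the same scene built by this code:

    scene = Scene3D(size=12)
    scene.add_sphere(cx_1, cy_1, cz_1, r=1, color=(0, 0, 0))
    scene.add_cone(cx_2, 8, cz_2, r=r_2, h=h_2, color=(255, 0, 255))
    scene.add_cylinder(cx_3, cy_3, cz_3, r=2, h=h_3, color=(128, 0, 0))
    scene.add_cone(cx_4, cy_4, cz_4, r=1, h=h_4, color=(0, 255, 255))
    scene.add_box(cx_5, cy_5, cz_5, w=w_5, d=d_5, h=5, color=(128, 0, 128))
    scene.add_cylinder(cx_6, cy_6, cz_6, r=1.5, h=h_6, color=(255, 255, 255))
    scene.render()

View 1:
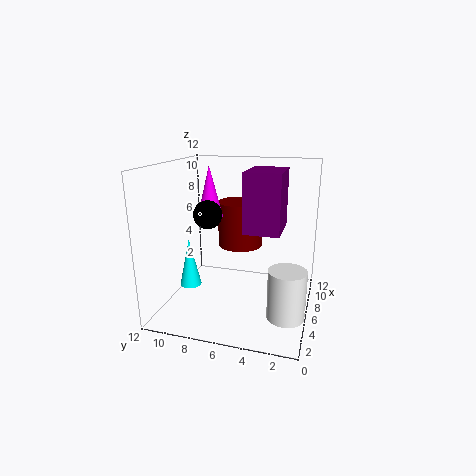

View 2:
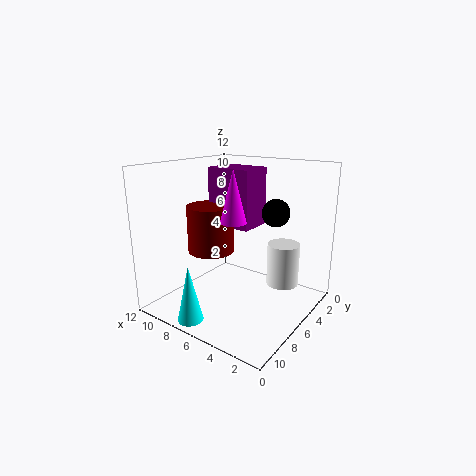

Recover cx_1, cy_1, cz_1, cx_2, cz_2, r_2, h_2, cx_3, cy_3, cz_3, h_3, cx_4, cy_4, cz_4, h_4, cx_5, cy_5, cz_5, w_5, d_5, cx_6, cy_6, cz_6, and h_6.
cx_1 = 2; cy_1 = 7; cz_1 = 9; cx_2 = 5; cz_2 = 8; r_2 = 1; h_2 = 4; cx_3 = 8.5; cy_3 = 6.5; cz_3 = 4.5; h_3 = 4; cx_4 = 7; cy_4 = 11; cz_4 = 0.5; h_4 = 4.5; cx_5 = 5.5; cy_5 = 2.5; cz_5 = 6.5; w_5 = 4; d_5 = 3; cx_6 = 4; cy_6 = 1.5; cz_6 = 0.5; h_6 = 4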